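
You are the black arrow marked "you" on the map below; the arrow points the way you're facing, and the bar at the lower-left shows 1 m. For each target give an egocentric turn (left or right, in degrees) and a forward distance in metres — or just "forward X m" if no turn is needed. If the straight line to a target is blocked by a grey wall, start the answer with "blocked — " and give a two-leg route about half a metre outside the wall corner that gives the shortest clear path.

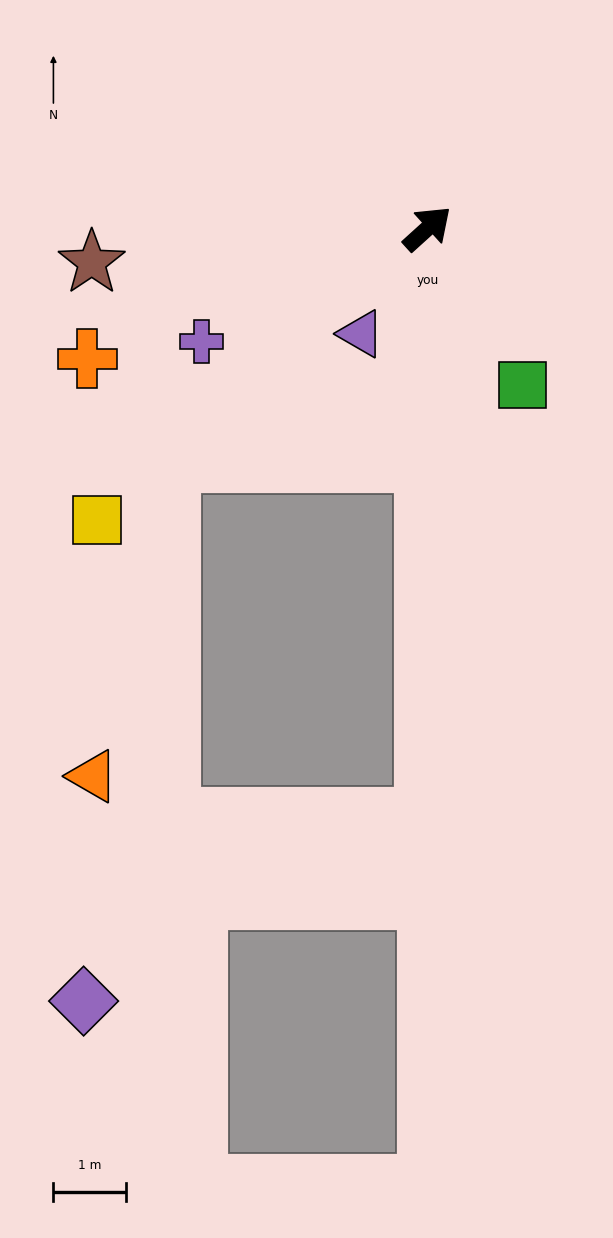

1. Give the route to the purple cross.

turn left 164°, forward 3.5 m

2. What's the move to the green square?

turn right 101°, forward 2.5 m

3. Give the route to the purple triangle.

turn right 164°, forward 1.7 m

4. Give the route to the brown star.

turn left 144°, forward 4.6 m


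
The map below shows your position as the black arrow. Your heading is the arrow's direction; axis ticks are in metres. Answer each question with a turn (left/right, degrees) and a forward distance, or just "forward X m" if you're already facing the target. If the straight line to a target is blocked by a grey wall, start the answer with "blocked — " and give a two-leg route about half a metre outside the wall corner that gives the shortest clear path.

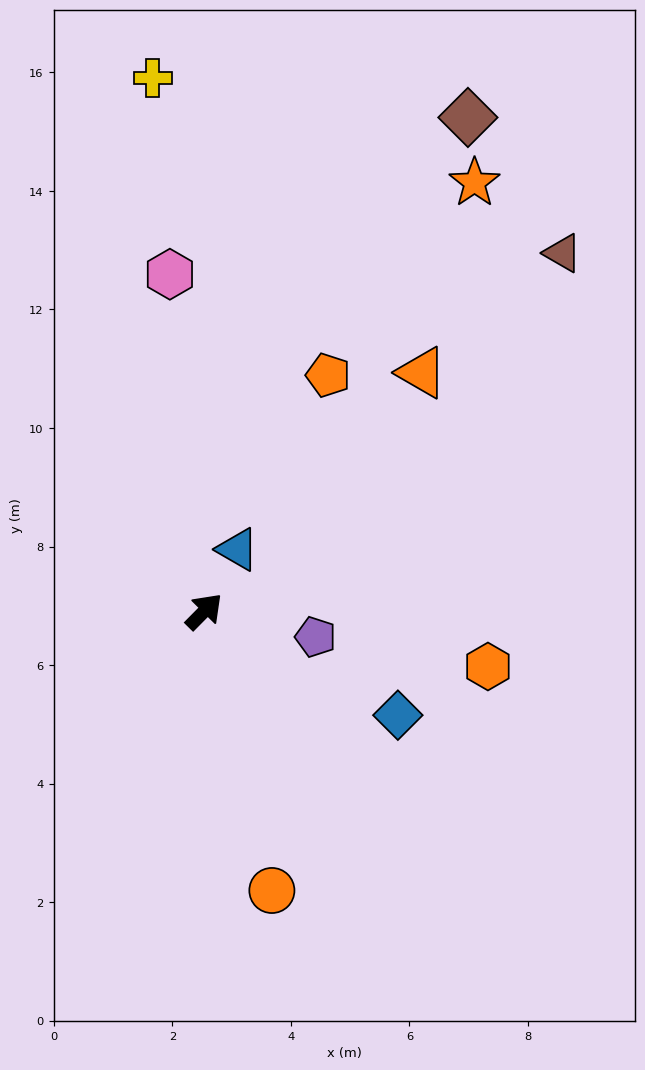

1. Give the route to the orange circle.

turn right 122°, forward 4.8 m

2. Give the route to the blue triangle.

turn left 16°, forward 1.2 m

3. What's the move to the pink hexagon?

turn left 50°, forward 5.7 m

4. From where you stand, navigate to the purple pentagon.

turn right 58°, forward 1.9 m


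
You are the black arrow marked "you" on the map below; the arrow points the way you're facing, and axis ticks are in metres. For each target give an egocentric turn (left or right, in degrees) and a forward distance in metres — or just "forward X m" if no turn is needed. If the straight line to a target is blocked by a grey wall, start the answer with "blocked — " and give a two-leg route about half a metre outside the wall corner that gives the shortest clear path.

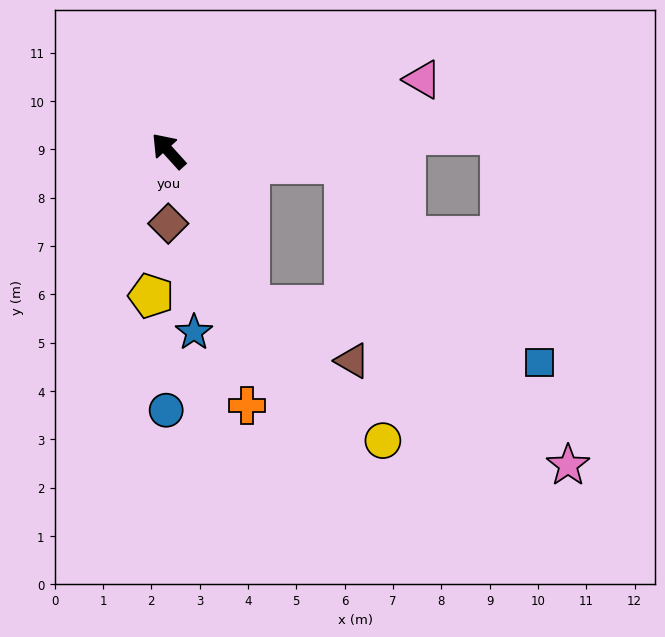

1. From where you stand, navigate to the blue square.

blocked — turn left 166°, forward 3.6 m, then turn left 51°, forward 6.1 m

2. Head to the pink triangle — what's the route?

turn right 116°, forward 5.5 m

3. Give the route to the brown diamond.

turn left 138°, forward 1.5 m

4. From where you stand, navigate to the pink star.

blocked — turn right 136°, forward 3.7 m, then turn right 50°, forward 7.8 m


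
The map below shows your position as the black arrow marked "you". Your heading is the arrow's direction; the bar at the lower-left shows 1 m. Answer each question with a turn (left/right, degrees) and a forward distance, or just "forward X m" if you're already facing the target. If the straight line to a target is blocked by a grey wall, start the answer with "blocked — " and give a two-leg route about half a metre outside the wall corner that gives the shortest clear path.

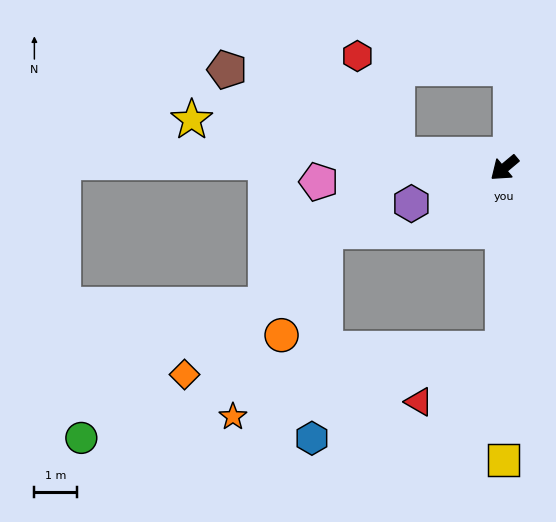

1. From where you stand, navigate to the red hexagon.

blocked — turn right 47°, forward 2.5 m, then turn right 61°, forward 2.5 m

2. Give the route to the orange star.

blocked — turn left 50°, forward 4.3 m, then turn right 76°, forward 6.6 m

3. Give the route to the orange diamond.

blocked — turn left 50°, forward 4.3 m, then turn right 85°, forward 7.5 m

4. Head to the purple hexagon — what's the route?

turn right 19°, forward 2.3 m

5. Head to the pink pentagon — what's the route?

turn right 36°, forward 4.4 m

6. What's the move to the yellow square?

turn left 50°, forward 6.9 m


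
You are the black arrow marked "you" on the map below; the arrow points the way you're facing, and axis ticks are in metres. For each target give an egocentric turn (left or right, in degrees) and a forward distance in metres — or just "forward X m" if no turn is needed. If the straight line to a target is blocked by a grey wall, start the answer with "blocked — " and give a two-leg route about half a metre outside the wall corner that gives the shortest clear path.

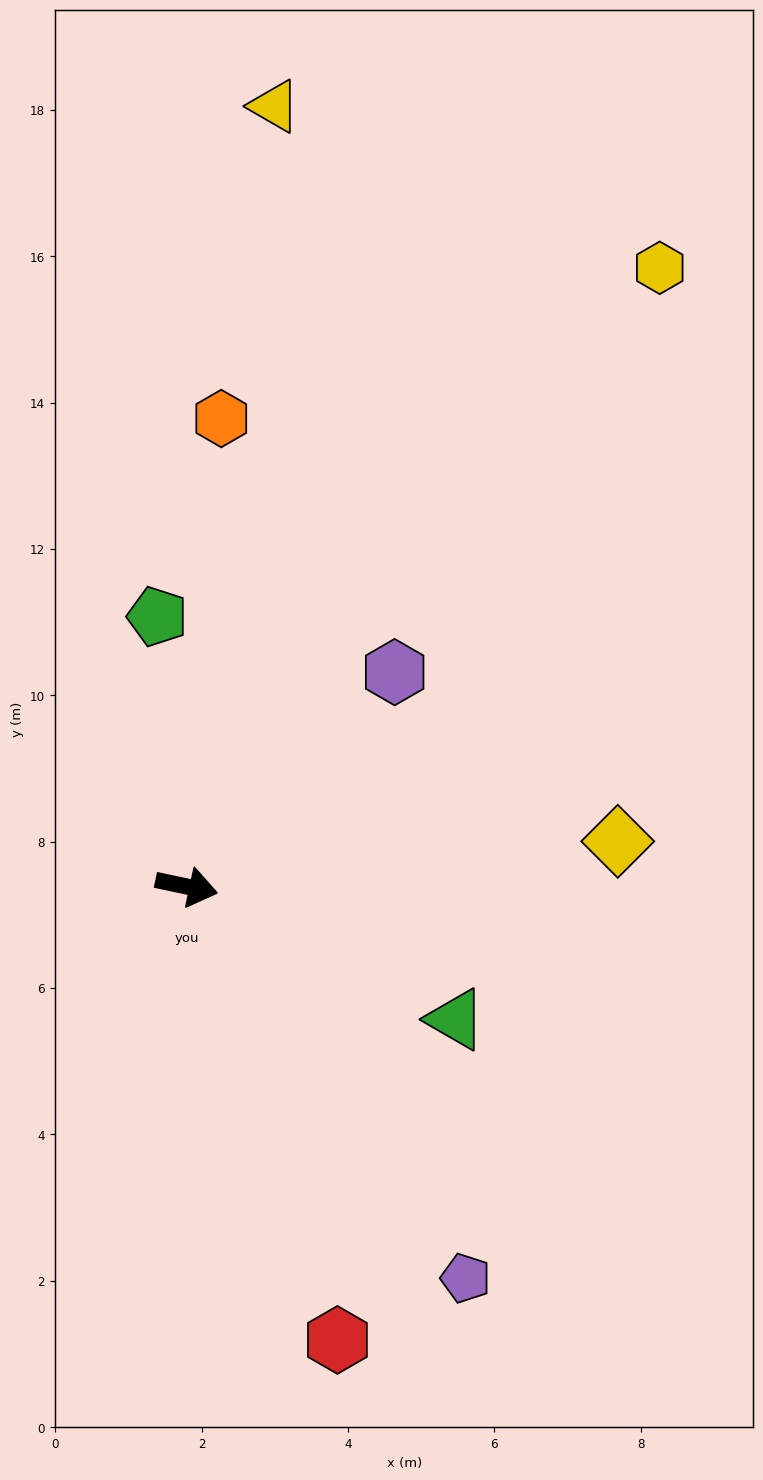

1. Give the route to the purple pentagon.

turn right 43°, forward 6.6 m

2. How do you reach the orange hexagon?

turn left 98°, forward 6.4 m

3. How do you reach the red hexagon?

turn right 60°, forward 6.5 m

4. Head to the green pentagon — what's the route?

turn left 108°, forward 3.7 m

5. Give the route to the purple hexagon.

turn left 58°, forward 4.1 m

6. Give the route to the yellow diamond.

turn left 18°, forward 5.9 m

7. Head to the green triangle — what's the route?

turn right 14°, forward 4.1 m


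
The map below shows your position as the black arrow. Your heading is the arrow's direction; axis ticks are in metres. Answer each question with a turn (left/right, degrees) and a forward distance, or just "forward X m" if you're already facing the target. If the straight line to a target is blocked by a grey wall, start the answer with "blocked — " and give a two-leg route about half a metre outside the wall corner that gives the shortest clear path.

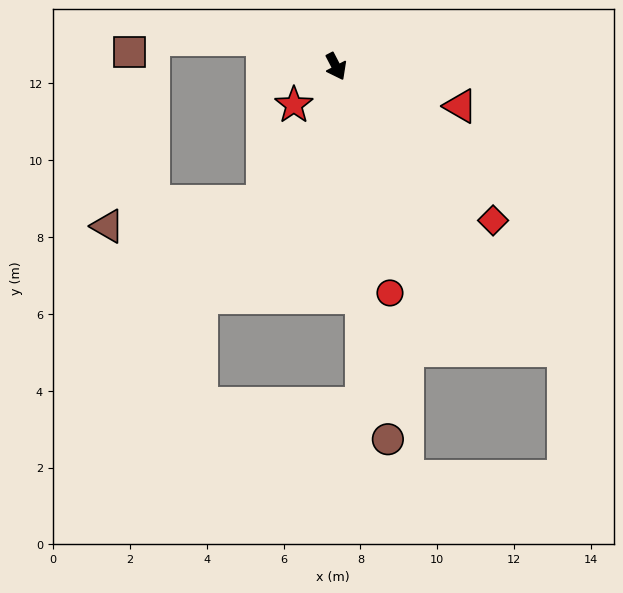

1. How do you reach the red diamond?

turn left 18°, forward 5.7 m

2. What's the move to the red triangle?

turn left 45°, forward 3.4 m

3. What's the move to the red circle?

turn right 14°, forward 6.1 m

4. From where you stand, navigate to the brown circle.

turn right 20°, forward 9.8 m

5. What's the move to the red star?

turn right 75°, forward 1.5 m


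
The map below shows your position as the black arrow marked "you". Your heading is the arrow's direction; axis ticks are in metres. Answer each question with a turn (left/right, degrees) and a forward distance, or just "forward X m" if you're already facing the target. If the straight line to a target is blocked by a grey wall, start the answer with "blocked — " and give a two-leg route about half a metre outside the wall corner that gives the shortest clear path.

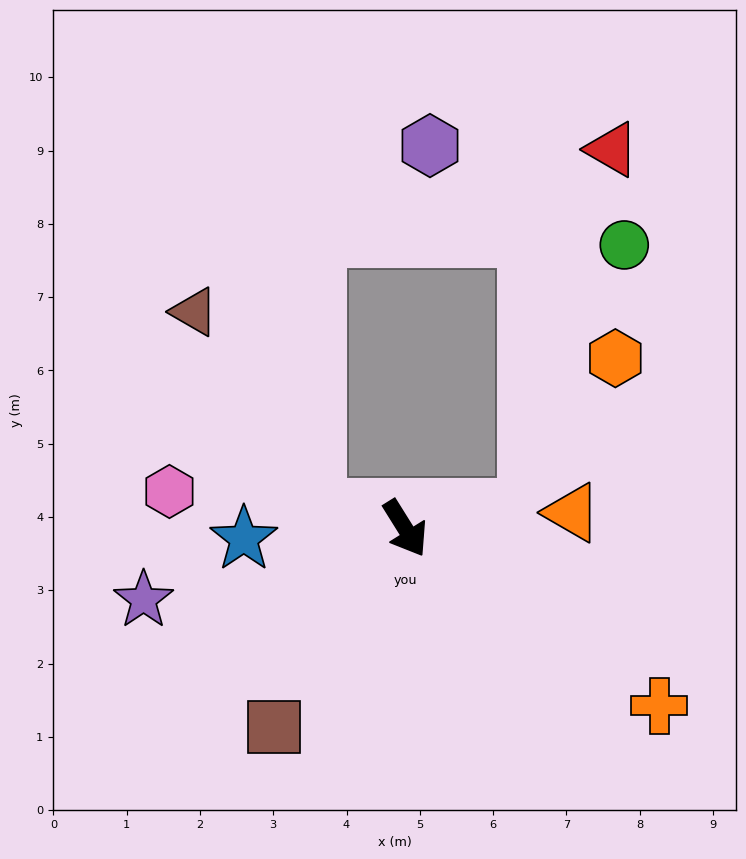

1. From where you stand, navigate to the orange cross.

turn left 23°, forward 4.2 m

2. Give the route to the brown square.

turn right 65°, forward 3.2 m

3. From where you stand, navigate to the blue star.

turn right 118°, forward 2.2 m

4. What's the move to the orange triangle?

turn left 63°, forward 2.3 m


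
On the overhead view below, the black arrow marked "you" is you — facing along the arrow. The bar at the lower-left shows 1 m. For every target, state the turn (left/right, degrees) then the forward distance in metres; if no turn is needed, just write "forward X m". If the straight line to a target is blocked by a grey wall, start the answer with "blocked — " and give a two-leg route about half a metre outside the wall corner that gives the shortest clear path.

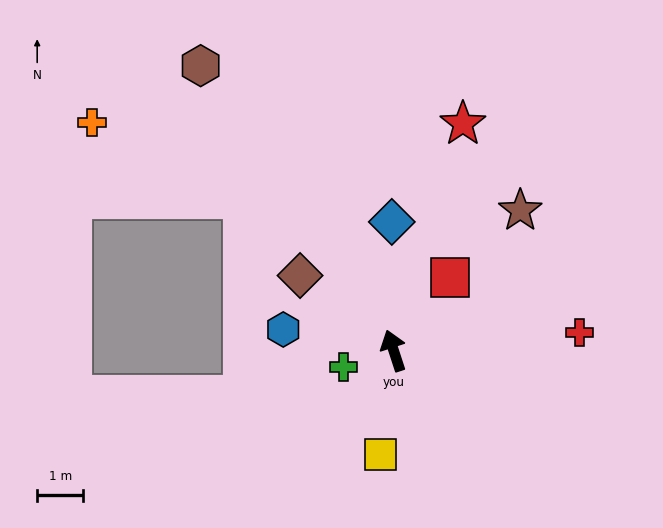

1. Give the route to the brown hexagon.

turn left 16°, forward 7.5 m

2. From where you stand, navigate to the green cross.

turn left 90°, forward 1.1 m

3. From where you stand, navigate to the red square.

turn right 56°, forward 2.0 m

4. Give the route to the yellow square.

turn left 155°, forward 2.3 m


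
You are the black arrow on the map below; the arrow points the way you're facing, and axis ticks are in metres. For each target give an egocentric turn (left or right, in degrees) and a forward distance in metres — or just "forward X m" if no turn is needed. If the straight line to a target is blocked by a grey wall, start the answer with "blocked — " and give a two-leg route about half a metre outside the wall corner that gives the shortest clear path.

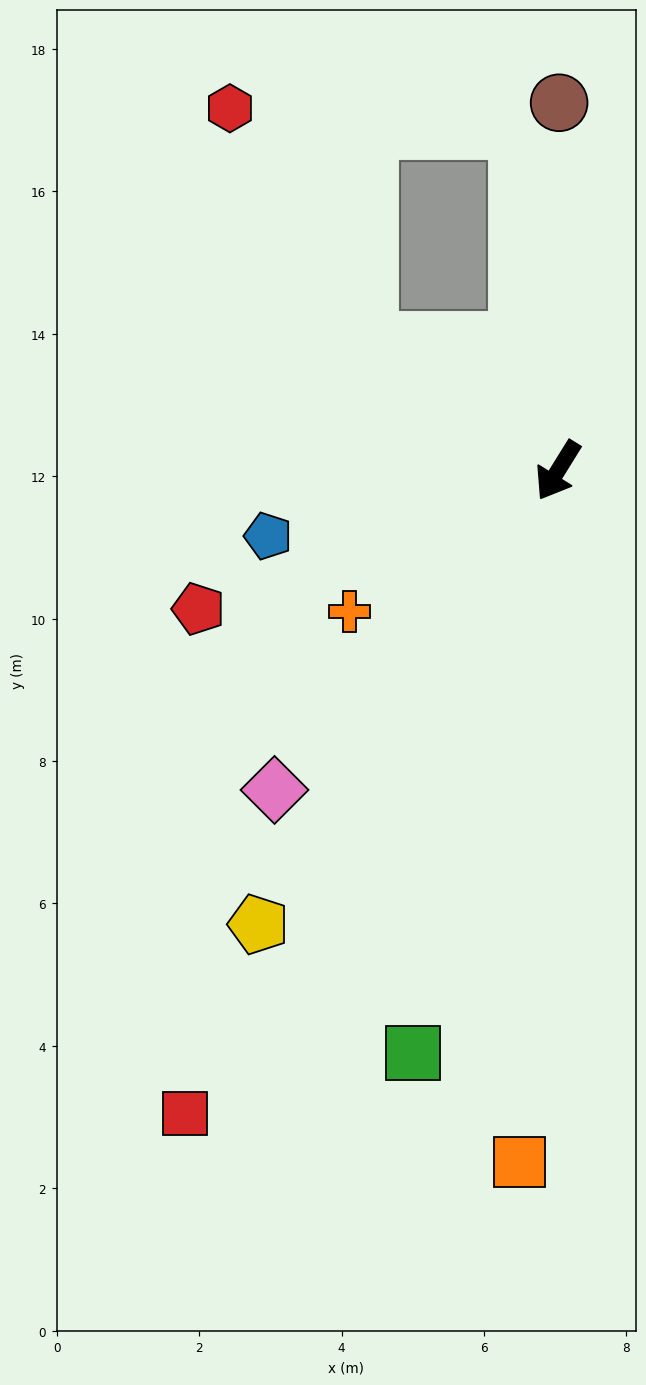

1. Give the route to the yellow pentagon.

forward 7.6 m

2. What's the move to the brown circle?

turn right 148°, forward 5.2 m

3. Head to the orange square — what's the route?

turn left 29°, forward 9.7 m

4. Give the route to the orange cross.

turn right 24°, forward 3.5 m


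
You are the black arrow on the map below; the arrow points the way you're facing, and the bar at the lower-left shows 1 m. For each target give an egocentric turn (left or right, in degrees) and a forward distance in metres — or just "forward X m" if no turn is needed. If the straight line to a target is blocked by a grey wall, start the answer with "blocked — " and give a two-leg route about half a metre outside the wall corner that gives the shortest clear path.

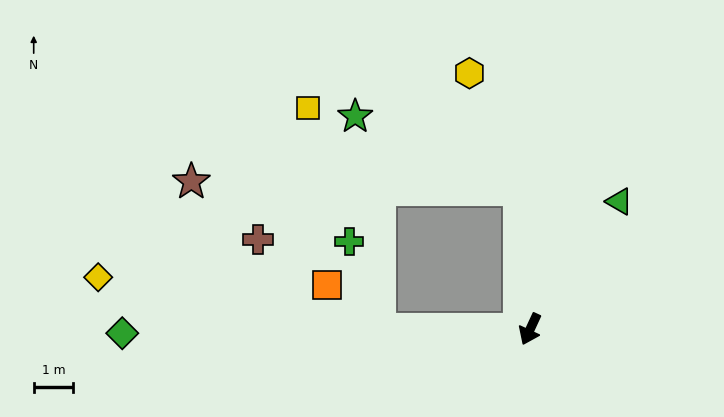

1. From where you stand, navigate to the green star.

blocked — turn right 151°, forward 3.5 m, then turn left 62°, forward 4.5 m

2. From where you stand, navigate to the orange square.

blocked — turn right 65°, forward 3.8 m, then turn right 41°, forward 1.7 m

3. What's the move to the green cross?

blocked — turn right 65°, forward 3.8 m, then turn right 71°, forward 2.4 m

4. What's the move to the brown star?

blocked — turn right 151°, forward 3.5 m, then turn left 84°, forward 8.3 m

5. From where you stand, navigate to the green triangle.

turn left 170°, forward 3.9 m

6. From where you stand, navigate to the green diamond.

turn right 65°, forward 10.3 m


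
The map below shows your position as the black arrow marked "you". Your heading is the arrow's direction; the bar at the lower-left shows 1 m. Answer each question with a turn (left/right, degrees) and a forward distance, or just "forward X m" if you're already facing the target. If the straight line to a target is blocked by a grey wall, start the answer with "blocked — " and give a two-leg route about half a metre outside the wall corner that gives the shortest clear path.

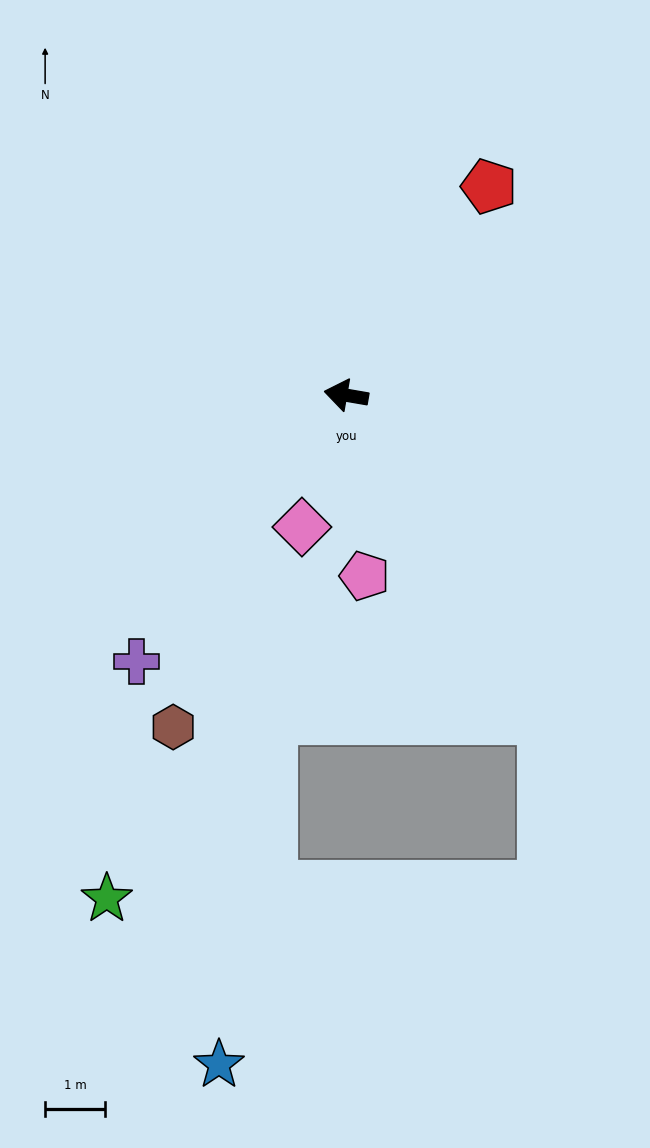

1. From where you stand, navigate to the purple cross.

turn left 62°, forward 5.7 m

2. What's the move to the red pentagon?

turn right 115°, forward 4.2 m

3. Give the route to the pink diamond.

turn left 81°, forward 2.3 m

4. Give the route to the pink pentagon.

turn left 106°, forward 3.0 m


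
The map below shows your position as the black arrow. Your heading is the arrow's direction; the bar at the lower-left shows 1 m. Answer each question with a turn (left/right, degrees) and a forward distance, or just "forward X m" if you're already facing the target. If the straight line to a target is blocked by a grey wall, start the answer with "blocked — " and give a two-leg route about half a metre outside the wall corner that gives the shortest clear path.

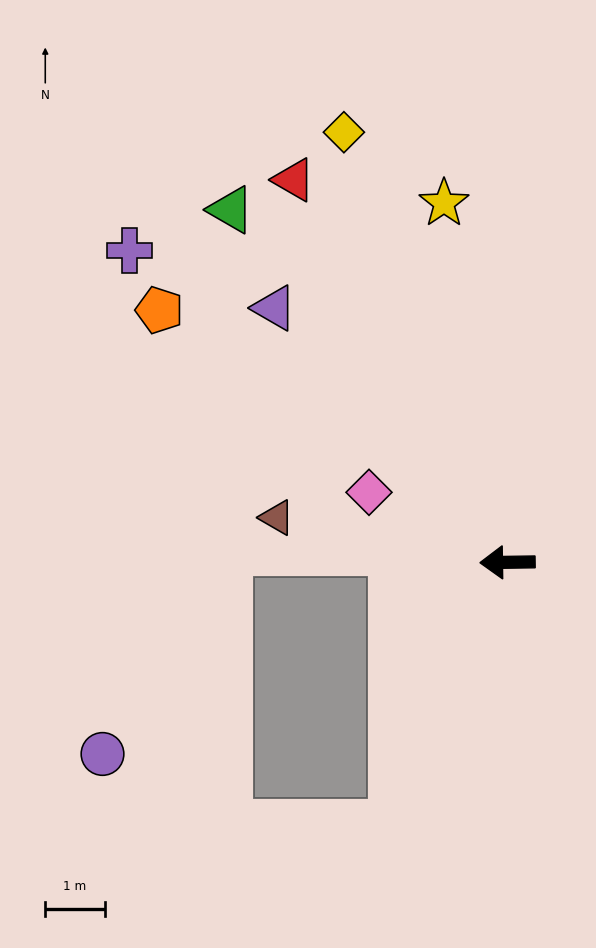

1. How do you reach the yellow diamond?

turn right 70°, forward 7.7 m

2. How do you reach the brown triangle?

turn right 12°, forward 4.0 m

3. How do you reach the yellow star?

turn right 81°, forward 6.1 m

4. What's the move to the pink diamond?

turn right 28°, forward 2.6 m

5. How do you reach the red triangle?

turn right 62°, forward 7.4 m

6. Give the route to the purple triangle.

turn right 48°, forward 5.8 m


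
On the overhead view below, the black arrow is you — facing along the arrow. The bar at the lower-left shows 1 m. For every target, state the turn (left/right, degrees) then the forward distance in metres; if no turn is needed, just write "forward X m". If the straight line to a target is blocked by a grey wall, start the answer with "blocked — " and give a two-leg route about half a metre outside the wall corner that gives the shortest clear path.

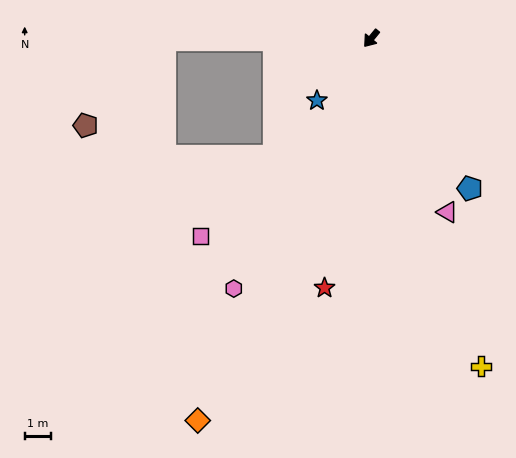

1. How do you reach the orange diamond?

turn left 15°, forward 15.9 m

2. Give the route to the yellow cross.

turn left 58°, forward 13.1 m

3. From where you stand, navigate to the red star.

turn left 29°, forward 9.6 m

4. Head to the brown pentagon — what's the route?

blocked — turn right 50°, forward 7.8 m, then turn left 46°, forward 4.4 m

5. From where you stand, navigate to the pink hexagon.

turn left 11°, forward 10.8 m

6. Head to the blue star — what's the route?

forward 3.1 m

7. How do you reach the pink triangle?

turn left 63°, forward 7.2 m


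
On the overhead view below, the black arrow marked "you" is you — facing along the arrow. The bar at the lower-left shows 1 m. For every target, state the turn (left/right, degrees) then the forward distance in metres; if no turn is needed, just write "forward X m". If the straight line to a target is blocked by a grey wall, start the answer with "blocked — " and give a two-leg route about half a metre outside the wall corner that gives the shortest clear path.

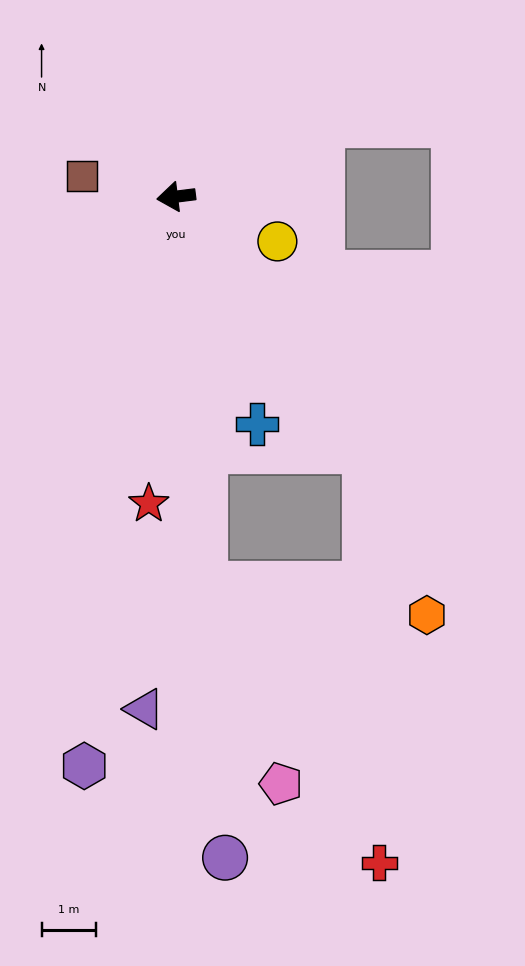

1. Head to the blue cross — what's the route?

turn left 102°, forward 4.4 m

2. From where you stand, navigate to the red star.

turn left 78°, forward 5.7 m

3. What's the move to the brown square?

turn right 20°, forward 1.8 m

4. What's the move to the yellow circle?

turn left 149°, forward 2.0 m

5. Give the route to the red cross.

blocked — turn left 87°, forward 7.1 m, then turn left 28°, forward 6.0 m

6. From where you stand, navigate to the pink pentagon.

blocked — turn left 87°, forward 7.1 m, then turn left 17°, forward 3.9 m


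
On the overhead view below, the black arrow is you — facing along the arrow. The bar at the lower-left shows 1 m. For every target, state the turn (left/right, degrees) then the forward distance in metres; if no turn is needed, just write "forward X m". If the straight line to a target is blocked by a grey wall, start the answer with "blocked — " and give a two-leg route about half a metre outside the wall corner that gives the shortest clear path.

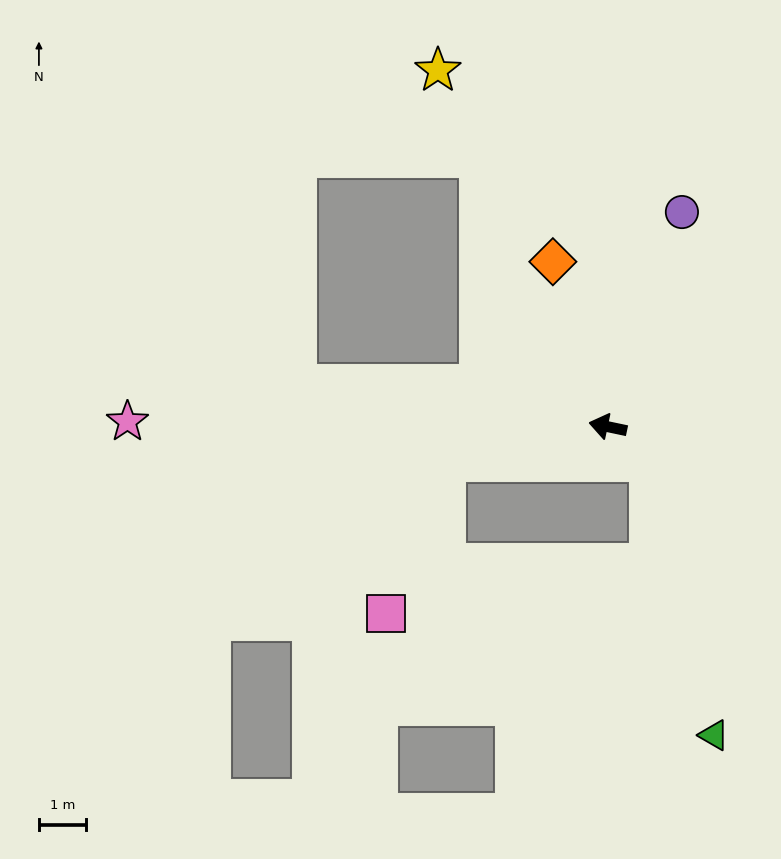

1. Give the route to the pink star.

turn left 11°, forward 10.2 m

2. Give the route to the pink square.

blocked — turn left 24°, forward 3.5 m, then turn left 57°, forward 3.5 m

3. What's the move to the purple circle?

turn right 97°, forward 4.8 m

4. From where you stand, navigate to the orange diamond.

turn right 60°, forward 3.7 m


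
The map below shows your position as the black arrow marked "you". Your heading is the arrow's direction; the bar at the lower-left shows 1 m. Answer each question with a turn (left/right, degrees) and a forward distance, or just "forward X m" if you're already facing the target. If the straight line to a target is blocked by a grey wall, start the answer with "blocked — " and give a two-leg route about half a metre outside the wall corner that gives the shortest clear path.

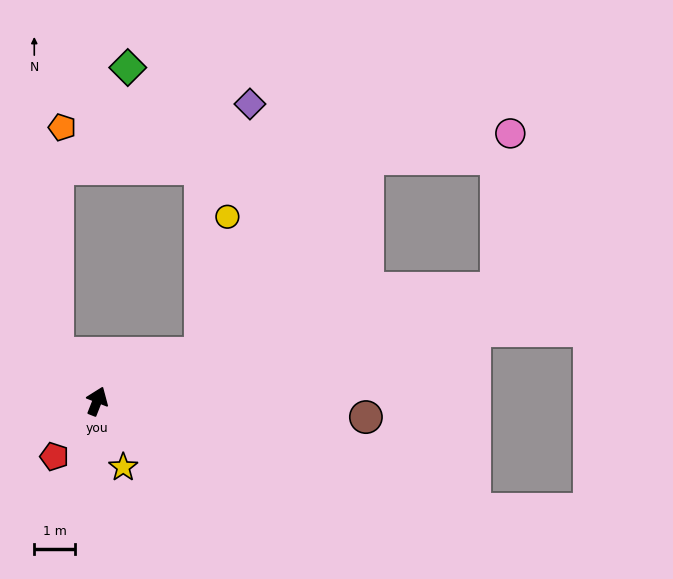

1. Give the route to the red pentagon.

turn left 164°, forward 1.7 m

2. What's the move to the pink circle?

blocked — turn right 53°, forward 10.2 m, then turn left 70°, forward 3.8 m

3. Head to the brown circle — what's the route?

turn right 72°, forward 6.6 m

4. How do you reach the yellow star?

turn right 137°, forward 1.7 m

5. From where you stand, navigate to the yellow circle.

blocked — turn right 45°, forward 2.8 m, then turn left 56°, forward 3.5 m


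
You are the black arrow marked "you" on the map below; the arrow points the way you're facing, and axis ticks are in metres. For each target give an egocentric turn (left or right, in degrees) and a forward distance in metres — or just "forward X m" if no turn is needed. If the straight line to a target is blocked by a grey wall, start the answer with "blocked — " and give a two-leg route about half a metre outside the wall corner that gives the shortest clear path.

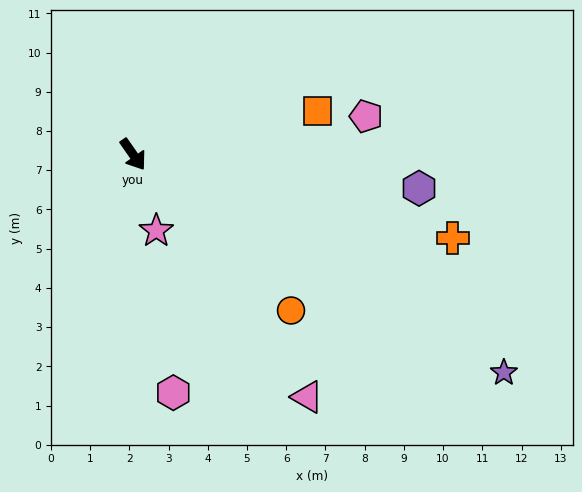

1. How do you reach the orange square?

turn left 68°, forward 4.8 m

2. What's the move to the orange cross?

turn left 40°, forward 8.4 m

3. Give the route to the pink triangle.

forward 7.6 m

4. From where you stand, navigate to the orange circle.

turn left 10°, forward 5.7 m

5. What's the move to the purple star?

turn left 25°, forward 11.0 m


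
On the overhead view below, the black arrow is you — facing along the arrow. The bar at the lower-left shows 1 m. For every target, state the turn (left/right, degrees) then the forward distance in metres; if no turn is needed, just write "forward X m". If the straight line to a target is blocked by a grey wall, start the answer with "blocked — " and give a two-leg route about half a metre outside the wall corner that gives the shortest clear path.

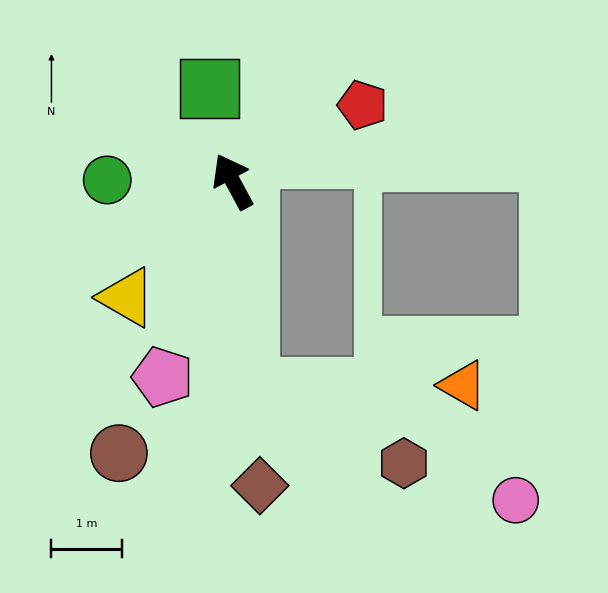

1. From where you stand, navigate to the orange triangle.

blocked — turn left 156°, forward 2.9 m, then turn left 86°, forward 3.0 m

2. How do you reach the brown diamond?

turn left 157°, forward 4.3 m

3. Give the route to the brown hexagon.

blocked — turn left 156°, forward 2.9 m, then turn left 60°, forward 2.4 m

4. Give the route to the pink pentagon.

turn left 132°, forward 2.9 m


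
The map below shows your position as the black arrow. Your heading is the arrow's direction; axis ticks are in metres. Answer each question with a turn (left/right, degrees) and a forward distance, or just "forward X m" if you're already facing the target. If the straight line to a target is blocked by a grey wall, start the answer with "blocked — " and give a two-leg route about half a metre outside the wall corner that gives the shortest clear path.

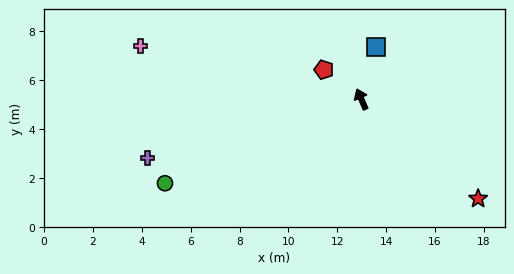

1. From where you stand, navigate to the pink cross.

turn left 53°, forward 9.3 m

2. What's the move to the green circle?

turn left 90°, forward 8.7 m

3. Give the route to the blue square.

turn right 39°, forward 2.2 m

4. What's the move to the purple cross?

turn left 82°, forward 9.1 m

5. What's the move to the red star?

turn right 154°, forward 6.3 m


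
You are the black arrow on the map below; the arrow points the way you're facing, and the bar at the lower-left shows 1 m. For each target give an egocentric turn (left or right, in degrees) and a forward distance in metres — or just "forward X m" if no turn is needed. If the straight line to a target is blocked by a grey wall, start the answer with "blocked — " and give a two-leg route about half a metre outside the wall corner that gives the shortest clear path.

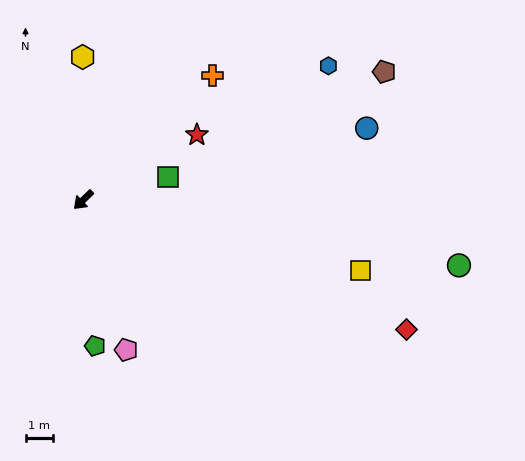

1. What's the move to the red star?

turn left 166°, forward 4.8 m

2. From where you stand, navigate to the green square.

turn left 151°, forward 3.2 m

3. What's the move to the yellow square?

turn left 122°, forward 10.5 m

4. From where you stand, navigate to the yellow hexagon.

turn right 134°, forward 5.2 m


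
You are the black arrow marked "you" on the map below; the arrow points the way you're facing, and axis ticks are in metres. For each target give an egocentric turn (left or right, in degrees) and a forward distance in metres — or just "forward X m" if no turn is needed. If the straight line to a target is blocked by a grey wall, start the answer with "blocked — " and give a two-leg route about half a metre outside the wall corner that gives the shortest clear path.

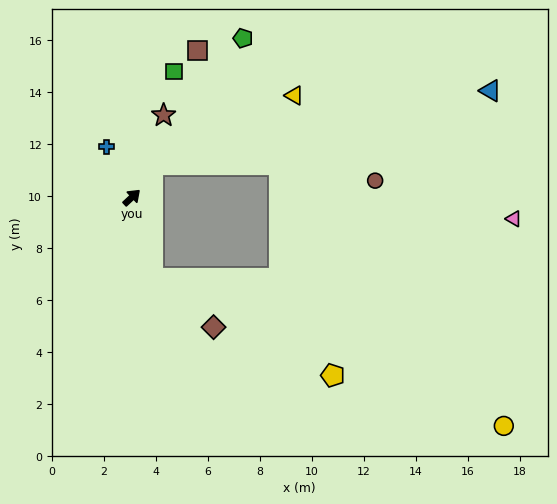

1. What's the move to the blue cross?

turn left 73°, forward 2.2 m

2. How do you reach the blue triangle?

blocked — turn left 15°, forward 1.5 m, then turn right 46°, forward 13.3 m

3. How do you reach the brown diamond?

blocked — turn right 119°, forward 3.2 m, then turn left 38°, forward 3.0 m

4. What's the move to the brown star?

turn left 26°, forward 3.4 m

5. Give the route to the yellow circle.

blocked — turn right 119°, forward 3.2 m, then turn left 53°, forward 14.6 m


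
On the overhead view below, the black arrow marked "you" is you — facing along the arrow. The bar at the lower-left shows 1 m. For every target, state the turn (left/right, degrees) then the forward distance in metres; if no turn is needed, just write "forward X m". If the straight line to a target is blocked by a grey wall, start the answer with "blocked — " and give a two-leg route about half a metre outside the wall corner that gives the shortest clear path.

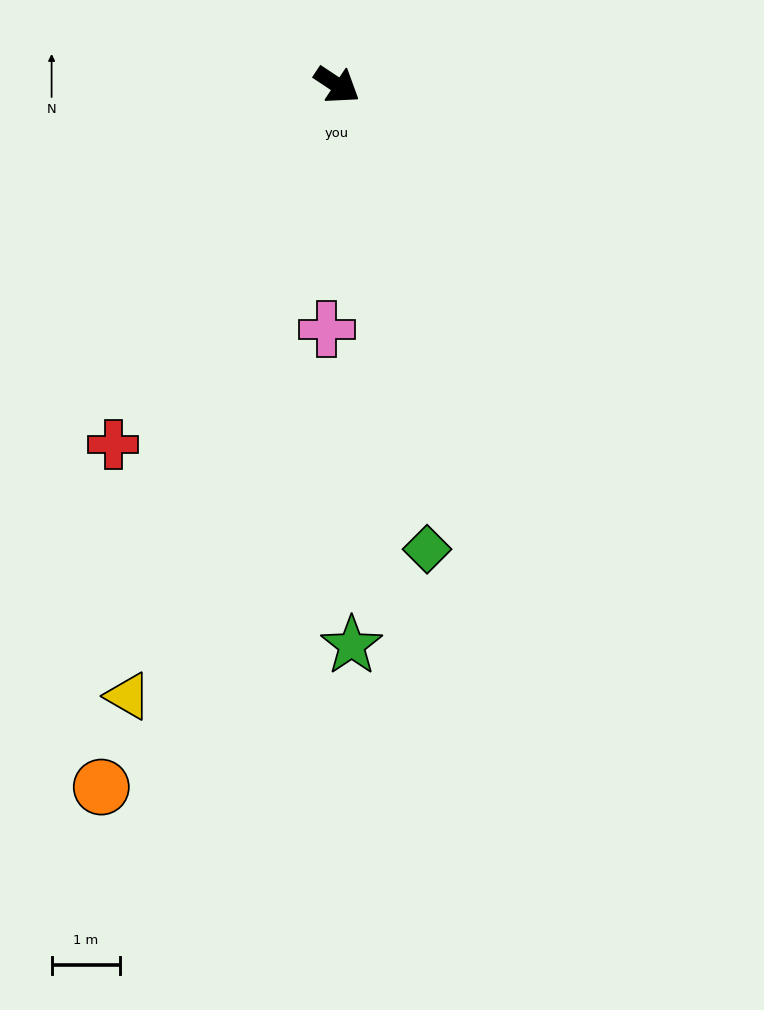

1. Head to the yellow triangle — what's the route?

turn right 75°, forward 9.4 m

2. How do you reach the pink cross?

turn right 59°, forward 3.6 m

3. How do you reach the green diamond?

turn right 45°, forward 6.9 m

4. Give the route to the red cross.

turn right 88°, forward 6.2 m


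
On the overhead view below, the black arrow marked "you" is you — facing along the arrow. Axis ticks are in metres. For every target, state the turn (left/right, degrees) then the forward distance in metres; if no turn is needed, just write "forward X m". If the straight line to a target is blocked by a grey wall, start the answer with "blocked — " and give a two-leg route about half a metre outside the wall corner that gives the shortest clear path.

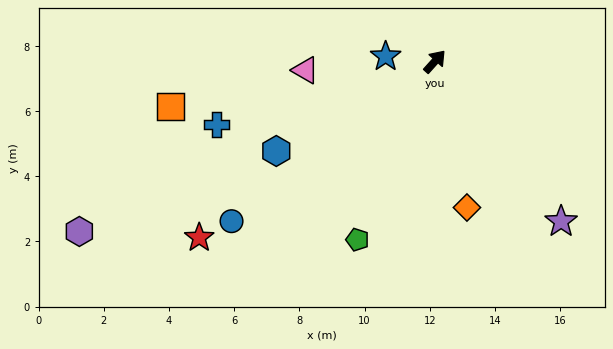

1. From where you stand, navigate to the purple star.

turn right 100°, forward 6.3 m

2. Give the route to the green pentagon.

turn right 162°, forward 6.0 m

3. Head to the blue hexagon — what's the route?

turn left 161°, forward 5.6 m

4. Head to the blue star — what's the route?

turn left 126°, forward 1.5 m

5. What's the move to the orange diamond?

turn right 126°, forward 4.6 m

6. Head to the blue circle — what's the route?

turn left 170°, forward 7.9 m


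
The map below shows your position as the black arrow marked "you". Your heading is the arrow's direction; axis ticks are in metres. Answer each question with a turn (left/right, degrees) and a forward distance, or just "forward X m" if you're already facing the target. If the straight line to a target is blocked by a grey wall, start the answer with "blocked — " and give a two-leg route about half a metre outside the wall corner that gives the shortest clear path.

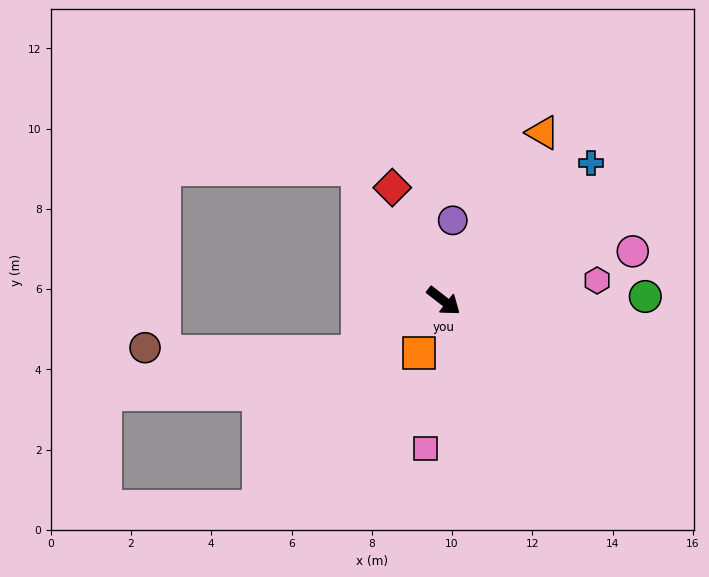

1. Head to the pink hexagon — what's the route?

turn left 45°, forward 3.9 m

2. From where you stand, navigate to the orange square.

turn right 77°, forward 1.4 m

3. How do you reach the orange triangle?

turn left 97°, forward 4.9 m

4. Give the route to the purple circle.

turn left 121°, forward 2.0 m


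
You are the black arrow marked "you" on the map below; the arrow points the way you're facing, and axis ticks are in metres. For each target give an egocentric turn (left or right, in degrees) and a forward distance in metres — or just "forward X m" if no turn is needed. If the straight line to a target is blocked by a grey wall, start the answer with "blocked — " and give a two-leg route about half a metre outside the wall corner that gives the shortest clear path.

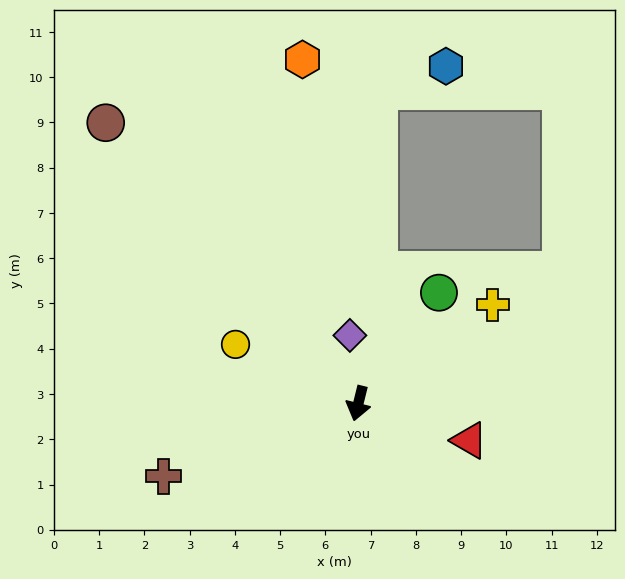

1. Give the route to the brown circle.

turn right 124°, forward 8.3 m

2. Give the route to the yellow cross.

turn left 140°, forward 3.7 m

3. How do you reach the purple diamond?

turn right 159°, forward 1.5 m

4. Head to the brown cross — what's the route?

turn right 56°, forward 4.6 m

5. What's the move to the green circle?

turn left 158°, forward 3.0 m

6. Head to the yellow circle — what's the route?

turn right 102°, forward 3.0 m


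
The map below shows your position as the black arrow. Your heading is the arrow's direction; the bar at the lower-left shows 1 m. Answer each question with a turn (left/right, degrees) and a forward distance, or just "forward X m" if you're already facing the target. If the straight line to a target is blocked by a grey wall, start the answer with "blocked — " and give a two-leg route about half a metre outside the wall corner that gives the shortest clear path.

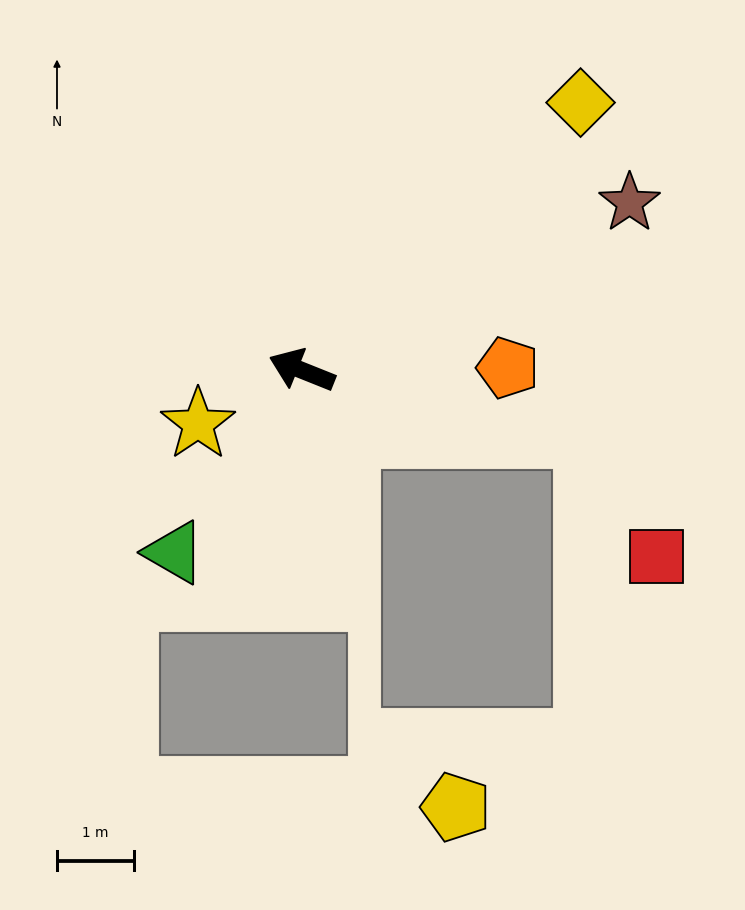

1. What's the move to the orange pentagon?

turn right 158°, forward 2.7 m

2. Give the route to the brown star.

turn right 131°, forward 4.8 m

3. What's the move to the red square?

blocked — turn right 171°, forward 3.8 m, then turn right 47°, forward 1.8 m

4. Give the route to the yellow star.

turn left 49°, forward 1.5 m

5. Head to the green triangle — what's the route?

turn left 77°, forward 2.9 m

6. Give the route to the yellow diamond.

turn right 114°, forward 5.0 m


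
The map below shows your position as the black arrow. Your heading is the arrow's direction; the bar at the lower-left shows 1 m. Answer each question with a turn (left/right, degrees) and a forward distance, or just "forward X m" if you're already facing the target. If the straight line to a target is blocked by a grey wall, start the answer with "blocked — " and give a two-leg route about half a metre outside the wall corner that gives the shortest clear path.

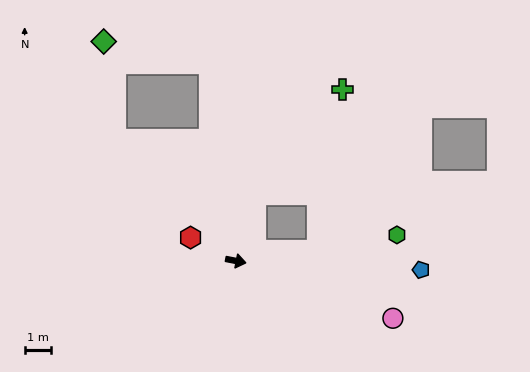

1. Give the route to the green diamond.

blocked — turn left 146°, forward 6.6 m, then turn right 38°, forward 3.8 m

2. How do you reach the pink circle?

turn right 9°, forward 6.5 m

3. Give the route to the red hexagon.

turn left 164°, forward 2.0 m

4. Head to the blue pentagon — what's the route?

turn left 8°, forward 7.2 m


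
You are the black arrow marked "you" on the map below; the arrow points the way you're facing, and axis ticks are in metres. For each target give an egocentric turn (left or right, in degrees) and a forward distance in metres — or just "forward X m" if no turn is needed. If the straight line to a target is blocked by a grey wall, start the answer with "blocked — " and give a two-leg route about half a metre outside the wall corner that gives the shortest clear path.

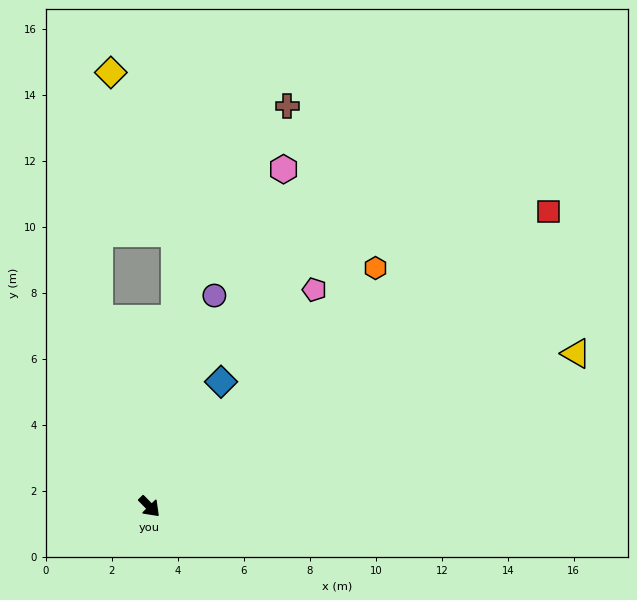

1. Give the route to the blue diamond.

turn left 106°, forward 4.4 m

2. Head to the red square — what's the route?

turn left 82°, forward 15.0 m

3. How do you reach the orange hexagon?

turn left 92°, forward 10.0 m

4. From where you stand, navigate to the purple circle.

turn left 118°, forward 6.7 m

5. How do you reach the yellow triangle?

turn left 65°, forward 13.7 m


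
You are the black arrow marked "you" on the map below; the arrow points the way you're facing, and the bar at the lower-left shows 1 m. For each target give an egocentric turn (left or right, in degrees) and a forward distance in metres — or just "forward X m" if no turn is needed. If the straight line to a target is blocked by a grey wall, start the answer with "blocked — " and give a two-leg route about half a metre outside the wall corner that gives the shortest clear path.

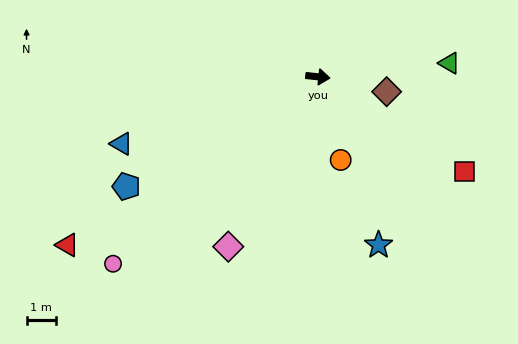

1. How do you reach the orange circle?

turn right 69°, forward 3.0 m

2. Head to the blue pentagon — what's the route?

turn right 144°, forward 7.6 m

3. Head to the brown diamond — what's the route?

turn right 6°, forward 2.4 m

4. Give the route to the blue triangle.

turn right 155°, forward 7.1 m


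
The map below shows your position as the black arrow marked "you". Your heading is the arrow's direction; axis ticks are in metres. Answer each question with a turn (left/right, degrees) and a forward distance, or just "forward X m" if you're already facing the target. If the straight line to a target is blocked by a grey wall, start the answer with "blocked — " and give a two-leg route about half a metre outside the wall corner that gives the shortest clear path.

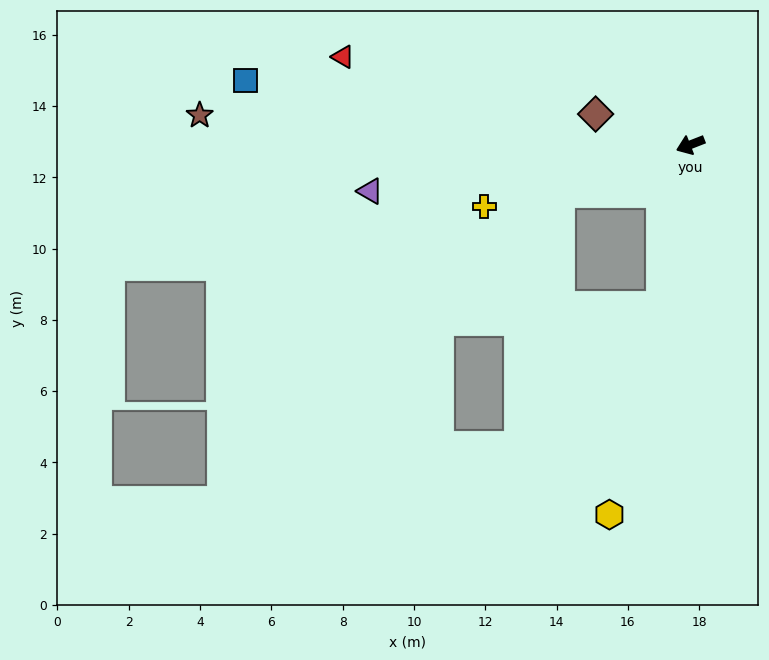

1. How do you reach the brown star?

turn right 25°, forward 13.8 m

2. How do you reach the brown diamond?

turn right 39°, forward 2.8 m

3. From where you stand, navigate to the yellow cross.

turn right 5°, forward 6.0 m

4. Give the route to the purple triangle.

turn right 13°, forward 9.1 m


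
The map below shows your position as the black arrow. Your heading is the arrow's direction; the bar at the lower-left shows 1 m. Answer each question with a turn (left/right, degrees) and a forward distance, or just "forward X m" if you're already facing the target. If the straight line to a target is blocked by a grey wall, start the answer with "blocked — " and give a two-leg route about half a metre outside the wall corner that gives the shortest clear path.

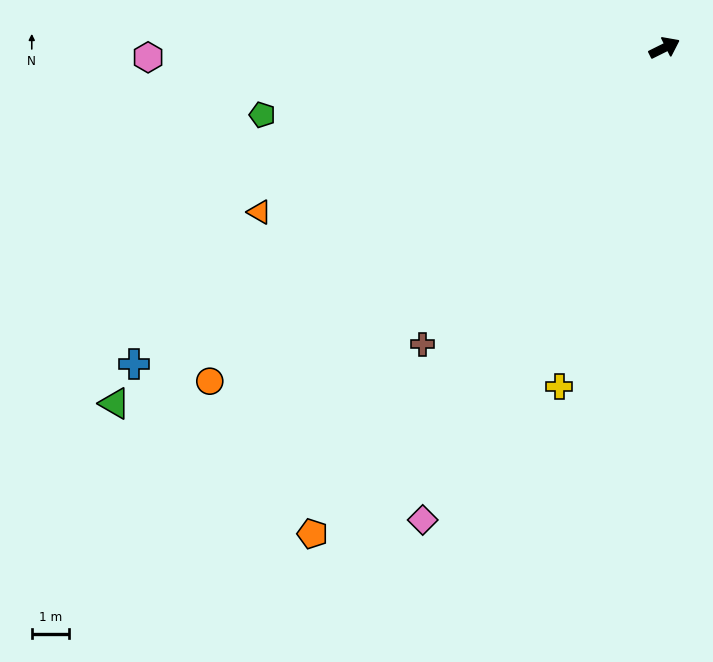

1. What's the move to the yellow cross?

turn right 134°, forward 9.6 m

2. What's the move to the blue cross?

turn right 176°, forward 16.7 m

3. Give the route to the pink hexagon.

turn left 155°, forward 14.0 m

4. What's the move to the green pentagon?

turn left 163°, forward 11.0 m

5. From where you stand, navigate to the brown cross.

turn right 156°, forward 10.4 m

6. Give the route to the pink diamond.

turn right 144°, forward 14.4 m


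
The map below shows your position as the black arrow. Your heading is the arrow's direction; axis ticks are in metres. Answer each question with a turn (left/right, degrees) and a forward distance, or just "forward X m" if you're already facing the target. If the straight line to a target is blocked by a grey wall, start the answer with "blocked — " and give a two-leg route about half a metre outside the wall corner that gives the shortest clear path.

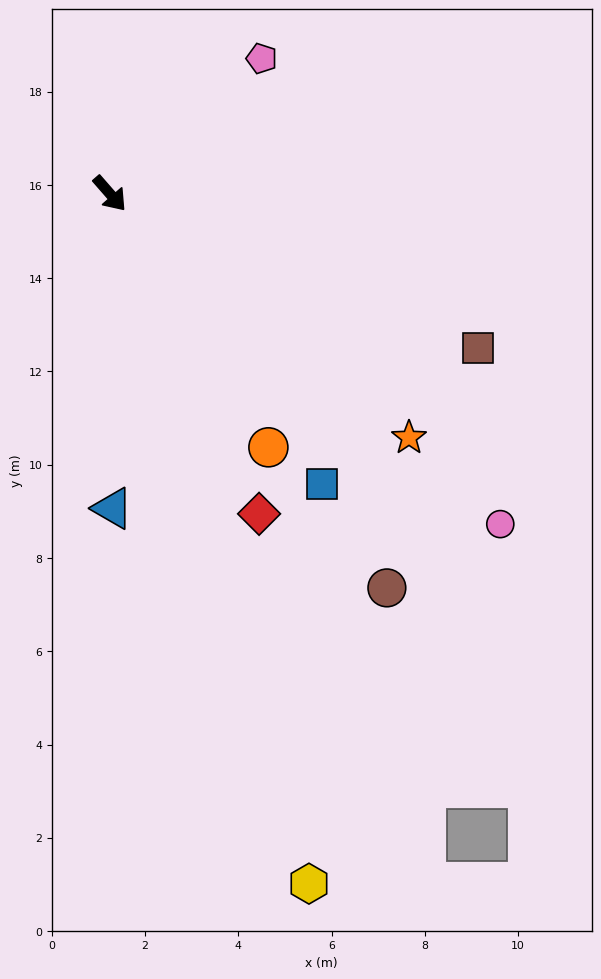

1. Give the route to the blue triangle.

turn right 41°, forward 6.7 m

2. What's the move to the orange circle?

turn right 9°, forward 6.4 m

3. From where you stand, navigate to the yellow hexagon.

turn right 25°, forward 15.4 m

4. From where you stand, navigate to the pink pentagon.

turn left 91°, forward 4.4 m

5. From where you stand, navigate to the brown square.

turn left 26°, forward 8.6 m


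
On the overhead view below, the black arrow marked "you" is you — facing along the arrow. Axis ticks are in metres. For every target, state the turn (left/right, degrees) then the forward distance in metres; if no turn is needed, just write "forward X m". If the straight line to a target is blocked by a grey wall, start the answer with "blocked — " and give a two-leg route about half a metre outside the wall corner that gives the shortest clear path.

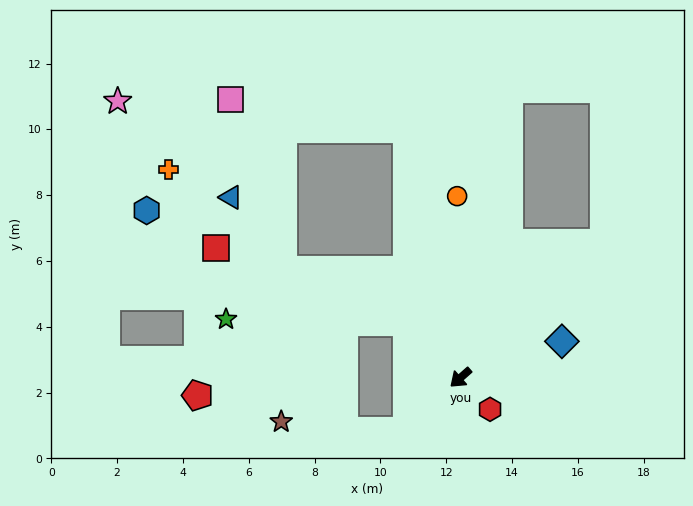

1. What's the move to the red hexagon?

turn left 92°, forward 1.3 m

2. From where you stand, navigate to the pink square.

blocked — turn right 119°, forward 7.7 m, then turn left 68°, forward 5.4 m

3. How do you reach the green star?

blocked — turn right 88°, forward 2.3 m, then turn left 46°, forward 5.5 m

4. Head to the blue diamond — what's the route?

turn left 158°, forward 3.3 m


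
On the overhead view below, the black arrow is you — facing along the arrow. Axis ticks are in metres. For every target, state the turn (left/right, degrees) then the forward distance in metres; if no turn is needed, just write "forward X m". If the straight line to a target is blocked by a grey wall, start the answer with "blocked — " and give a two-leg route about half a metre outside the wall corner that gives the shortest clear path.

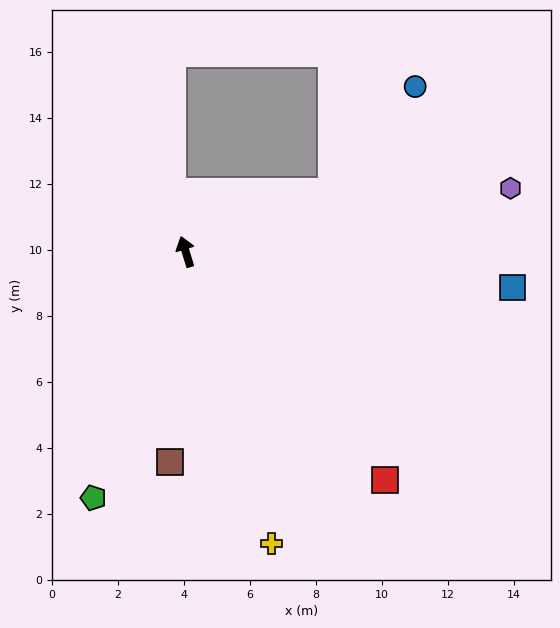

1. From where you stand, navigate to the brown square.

turn left 159°, forward 6.4 m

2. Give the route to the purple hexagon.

turn right 96°, forward 10.0 m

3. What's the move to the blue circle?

blocked — turn right 85°, forward 4.8 m, then turn left 30°, forward 4.1 m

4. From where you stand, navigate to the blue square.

turn right 113°, forward 9.9 m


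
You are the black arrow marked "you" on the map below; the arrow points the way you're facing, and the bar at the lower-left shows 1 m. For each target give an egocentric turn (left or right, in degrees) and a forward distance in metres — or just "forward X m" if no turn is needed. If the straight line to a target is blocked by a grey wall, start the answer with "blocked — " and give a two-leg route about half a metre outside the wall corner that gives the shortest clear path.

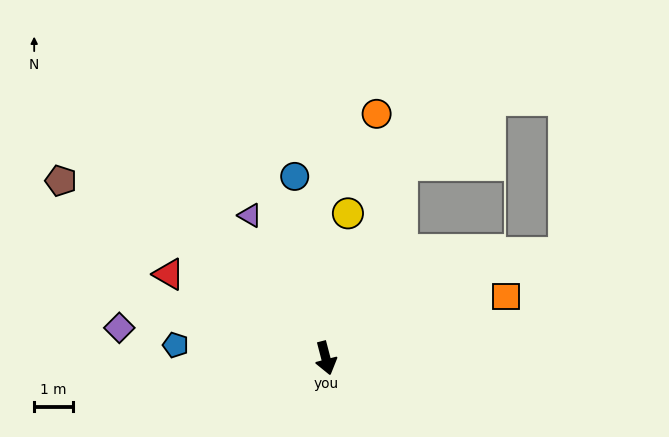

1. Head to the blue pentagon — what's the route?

turn right 110°, forward 3.9 m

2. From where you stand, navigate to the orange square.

turn left 94°, forward 4.9 m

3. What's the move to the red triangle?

turn right 133°, forward 4.6 m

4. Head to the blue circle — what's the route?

turn left 175°, forward 4.8 m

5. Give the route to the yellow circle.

turn left 157°, forward 3.8 m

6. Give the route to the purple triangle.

turn right 167°, forward 4.2 m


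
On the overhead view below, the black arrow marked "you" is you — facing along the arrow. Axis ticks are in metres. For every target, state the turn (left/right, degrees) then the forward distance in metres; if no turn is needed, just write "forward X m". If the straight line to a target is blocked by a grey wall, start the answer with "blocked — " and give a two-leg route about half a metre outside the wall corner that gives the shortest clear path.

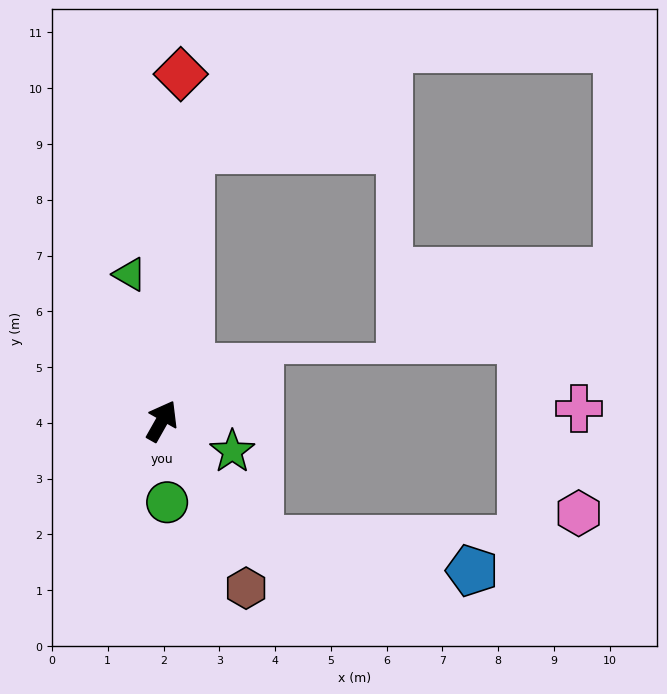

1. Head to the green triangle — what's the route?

turn left 42°, forward 2.7 m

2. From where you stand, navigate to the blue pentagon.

blocked — turn right 111°, forward 2.8 m, then turn left 42°, forward 3.8 m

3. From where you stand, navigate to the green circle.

turn right 147°, forward 1.5 m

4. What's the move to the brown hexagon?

turn right 124°, forward 3.4 m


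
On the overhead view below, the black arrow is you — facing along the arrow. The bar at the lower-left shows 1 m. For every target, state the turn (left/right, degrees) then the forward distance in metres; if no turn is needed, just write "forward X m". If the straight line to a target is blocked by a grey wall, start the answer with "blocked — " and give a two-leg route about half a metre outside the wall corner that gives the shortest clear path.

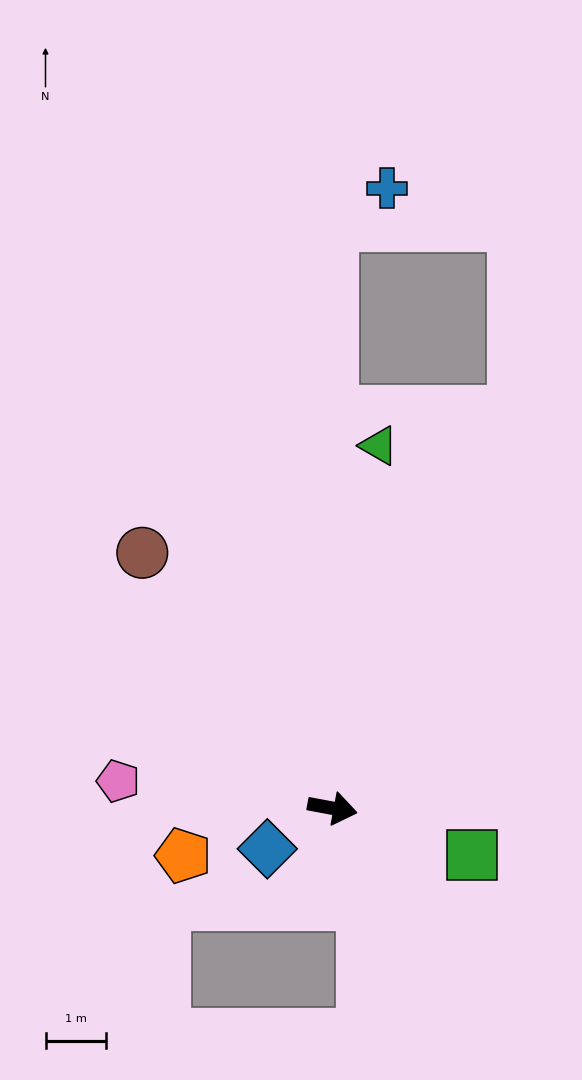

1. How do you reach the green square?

turn right 8°, forward 2.4 m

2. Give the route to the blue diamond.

turn right 137°, forward 1.3 m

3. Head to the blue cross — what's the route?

blocked — turn left 101°, forward 9.6 m, then turn right 55°, forward 1.1 m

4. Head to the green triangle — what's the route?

turn left 93°, forward 6.0 m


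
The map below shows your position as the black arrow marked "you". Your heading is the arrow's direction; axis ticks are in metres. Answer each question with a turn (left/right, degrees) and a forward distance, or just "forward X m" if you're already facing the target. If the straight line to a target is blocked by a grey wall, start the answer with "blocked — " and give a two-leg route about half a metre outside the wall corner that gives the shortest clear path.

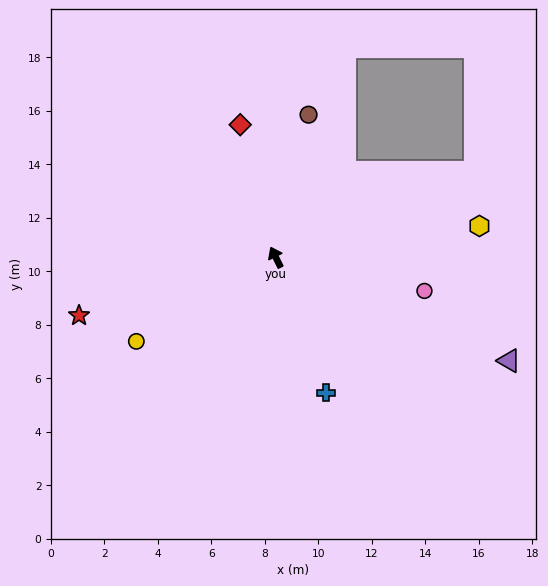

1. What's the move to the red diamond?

turn right 11°, forward 5.1 m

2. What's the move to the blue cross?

turn left 174°, forward 5.4 m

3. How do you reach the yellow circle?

turn left 95°, forward 6.1 m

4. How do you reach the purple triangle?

turn right 140°, forward 9.5 m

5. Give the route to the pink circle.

turn right 129°, forward 5.7 m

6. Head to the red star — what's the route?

turn left 80°, forward 7.7 m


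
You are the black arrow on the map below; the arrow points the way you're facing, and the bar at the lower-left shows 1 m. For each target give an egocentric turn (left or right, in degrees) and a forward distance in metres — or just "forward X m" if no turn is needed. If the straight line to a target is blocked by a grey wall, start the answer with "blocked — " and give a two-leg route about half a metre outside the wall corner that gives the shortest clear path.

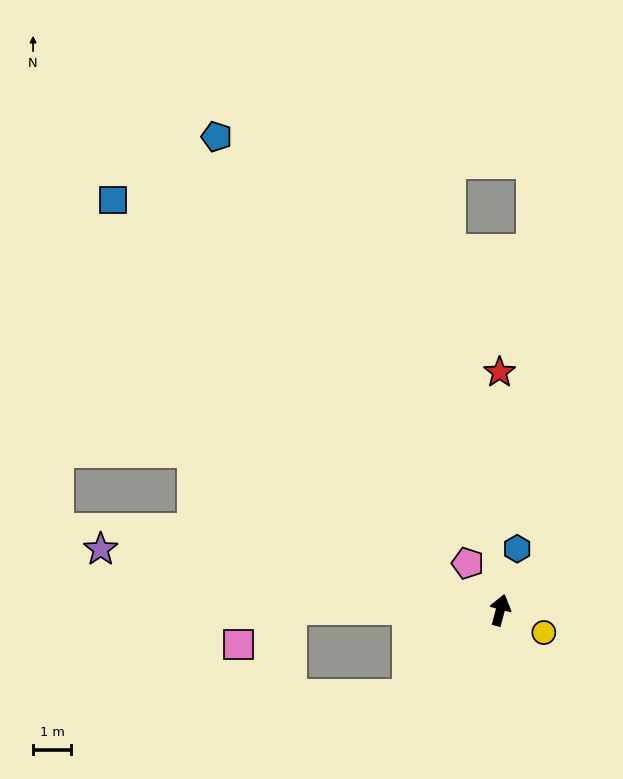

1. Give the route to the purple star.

turn left 96°, forward 10.7 m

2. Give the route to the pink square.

blocked — turn left 105°, forward 5.5 m, then turn left 34°, forward 1.7 m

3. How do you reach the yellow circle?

turn right 102°, forward 1.3 m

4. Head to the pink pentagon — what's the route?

turn left 50°, forward 1.5 m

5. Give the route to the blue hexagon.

forward 1.7 m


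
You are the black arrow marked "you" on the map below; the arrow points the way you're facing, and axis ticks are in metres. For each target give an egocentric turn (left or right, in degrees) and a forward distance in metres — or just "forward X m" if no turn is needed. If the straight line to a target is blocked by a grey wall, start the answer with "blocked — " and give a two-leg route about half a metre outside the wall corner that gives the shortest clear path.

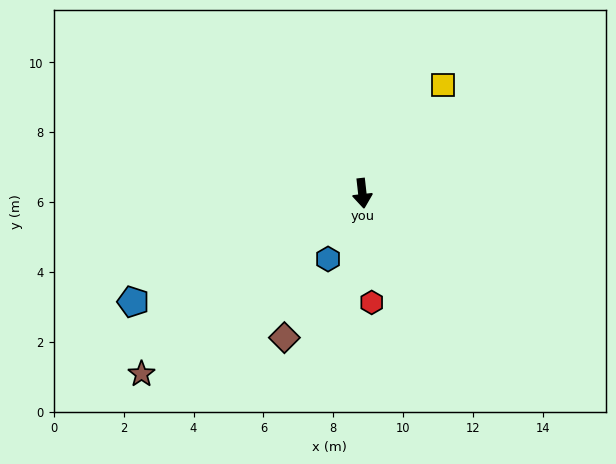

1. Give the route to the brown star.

turn right 57°, forward 8.2 m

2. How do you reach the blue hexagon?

turn right 34°, forward 2.1 m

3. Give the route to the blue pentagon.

turn right 71°, forward 7.3 m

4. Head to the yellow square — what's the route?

turn left 137°, forward 3.9 m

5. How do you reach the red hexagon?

forward 3.1 m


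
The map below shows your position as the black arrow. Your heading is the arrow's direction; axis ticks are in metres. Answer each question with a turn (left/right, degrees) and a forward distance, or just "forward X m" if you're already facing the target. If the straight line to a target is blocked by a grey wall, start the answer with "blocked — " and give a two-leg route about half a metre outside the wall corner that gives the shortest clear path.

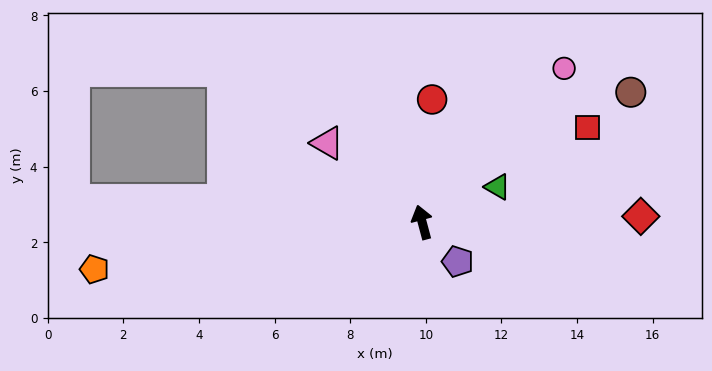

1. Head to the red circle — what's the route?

turn right 20°, forward 3.3 m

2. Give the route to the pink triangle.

turn left 35°, forward 3.3 m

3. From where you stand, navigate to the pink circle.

turn right 58°, forward 5.5 m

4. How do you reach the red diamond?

turn right 103°, forward 5.8 m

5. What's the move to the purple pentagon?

turn right 153°, forward 1.4 m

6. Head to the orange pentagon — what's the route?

turn left 83°, forward 8.8 m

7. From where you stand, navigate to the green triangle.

turn right 80°, forward 2.2 m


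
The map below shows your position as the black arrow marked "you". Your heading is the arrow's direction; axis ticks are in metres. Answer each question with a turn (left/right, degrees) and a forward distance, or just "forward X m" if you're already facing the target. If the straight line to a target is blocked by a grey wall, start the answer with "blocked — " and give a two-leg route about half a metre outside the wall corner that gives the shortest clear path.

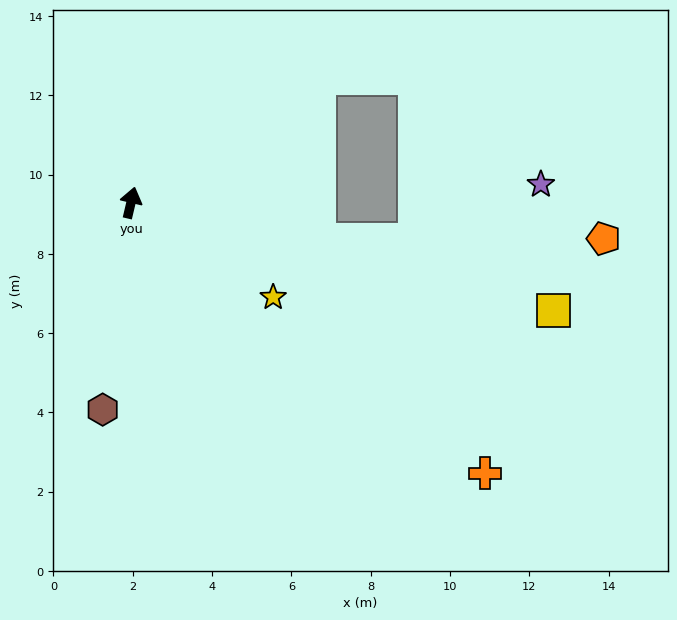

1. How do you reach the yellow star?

turn right 110°, forward 4.3 m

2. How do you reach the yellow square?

turn right 91°, forward 11.0 m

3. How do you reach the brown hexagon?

turn right 175°, forward 5.3 m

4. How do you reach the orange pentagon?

blocked — turn right 88°, forward 4.8 m, then turn left 11°, forward 7.2 m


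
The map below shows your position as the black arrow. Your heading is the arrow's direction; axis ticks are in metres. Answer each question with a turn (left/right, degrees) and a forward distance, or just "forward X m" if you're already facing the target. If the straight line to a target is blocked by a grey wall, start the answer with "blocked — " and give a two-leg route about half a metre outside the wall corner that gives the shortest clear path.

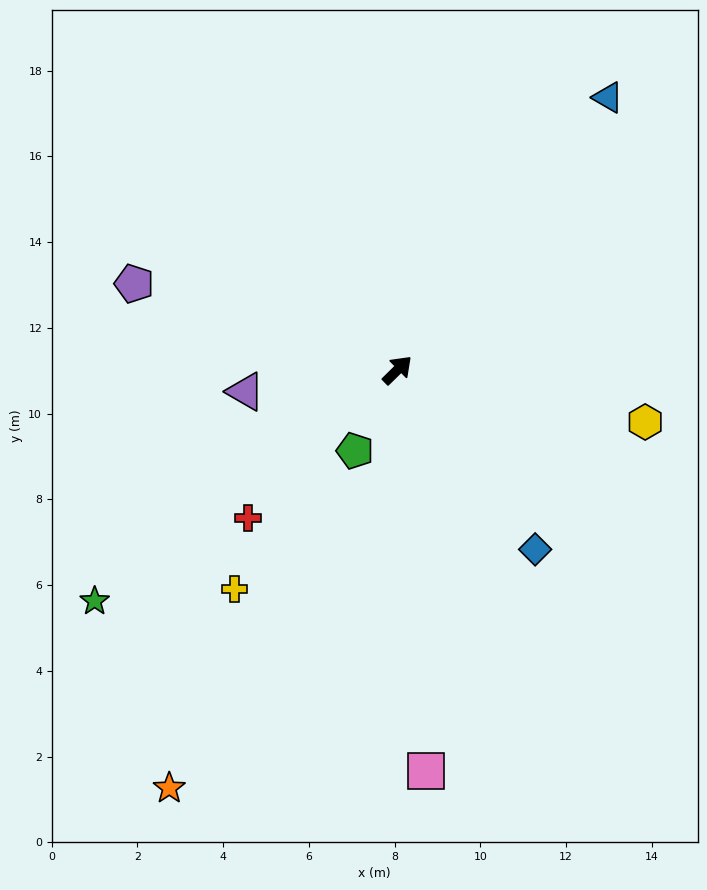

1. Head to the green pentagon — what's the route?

turn right 162°, forward 2.1 m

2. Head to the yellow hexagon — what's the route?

turn right 56°, forward 5.9 m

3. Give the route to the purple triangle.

turn left 144°, forward 3.6 m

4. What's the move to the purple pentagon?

turn left 117°, forward 6.5 m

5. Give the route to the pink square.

turn right 130°, forward 9.4 m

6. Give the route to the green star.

turn left 173°, forward 8.9 m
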